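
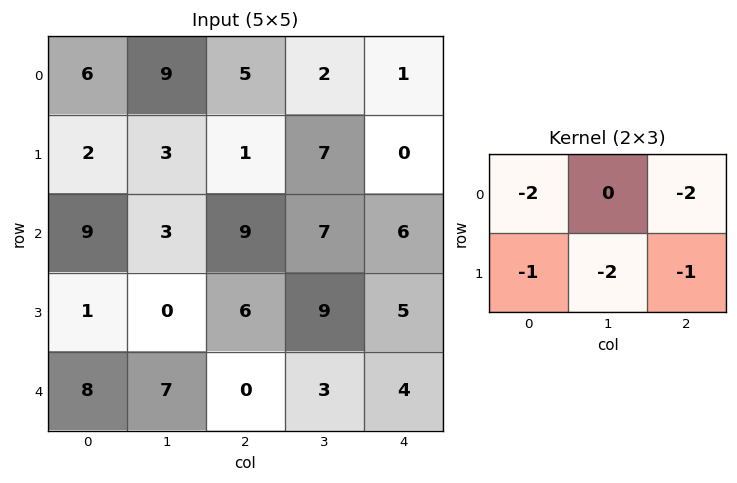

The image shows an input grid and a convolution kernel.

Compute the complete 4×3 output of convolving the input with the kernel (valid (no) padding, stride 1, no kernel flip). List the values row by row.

-31 -34 -27
-30 -48 -31
-43 -41 -59
-36 -28 -32

Output[0,0]: The receptive field on the input at this output position is [6 9 5 / 2 3 1]. Elementwise product with the kernel and sum: 6·-2 + 5·-2 + 2·-1 + 3·-2 + 1·-1.
Output[0,1]: The receptive field on the input at this output position is [9 5 2 / 3 1 7]. Elementwise product with the kernel and sum: 9·-2 + 2·-2 + 3·-1 + 1·-2 + 7·-1.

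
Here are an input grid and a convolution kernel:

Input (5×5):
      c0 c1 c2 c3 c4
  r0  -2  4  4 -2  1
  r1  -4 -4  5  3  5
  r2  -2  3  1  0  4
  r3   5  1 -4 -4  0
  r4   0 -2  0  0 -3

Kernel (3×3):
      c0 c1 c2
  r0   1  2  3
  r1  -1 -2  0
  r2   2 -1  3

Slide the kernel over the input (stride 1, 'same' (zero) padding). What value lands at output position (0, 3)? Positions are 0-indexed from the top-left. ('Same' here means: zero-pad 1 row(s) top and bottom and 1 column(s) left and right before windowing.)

22

The receptive field on the zero-padded input at this output position is [0 0 0 / 4 -2 1 / 5 3 5]. Elementwise product with the kernel and sum: 0·1 + 0·2 + 0·3 + 4·-1 + -2·-2 + 5·2 + 3·-1 + 5·3.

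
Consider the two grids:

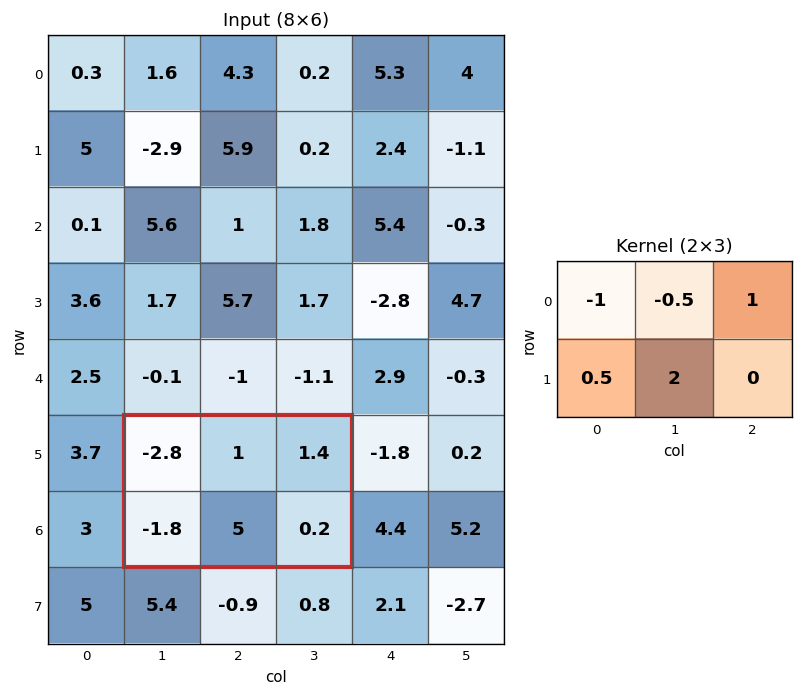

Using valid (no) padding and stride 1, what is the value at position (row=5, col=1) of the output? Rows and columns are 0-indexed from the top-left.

12.8

The receptive field on the input at this output position is [-2.8 1 1.4 / -1.8 5 0.2]. Elementwise product with the kernel and sum: -2.8·-1 + 1·-0.5 + 1.4·1 + -1.8·0.5 + 5·2.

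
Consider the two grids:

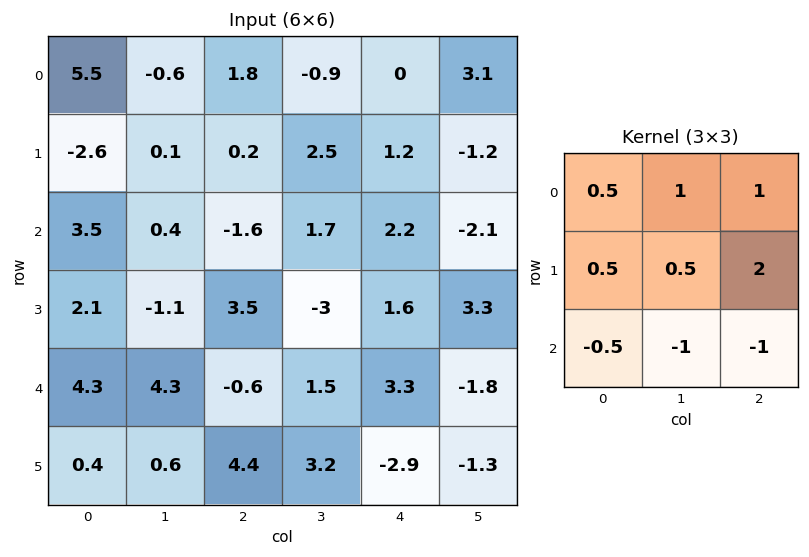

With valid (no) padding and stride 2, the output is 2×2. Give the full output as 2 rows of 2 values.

Output[0,0]: The receptive field on the input at this output position is [5.5 -0.6 1.8 / -2.6 0.1 0.2 / 3.5 0.4 -1.6]. Elementwise product with the kernel and sum: 5.5·0.5 + -0.6·1 + 1.8·1 + -2.6·0.5 + 0.1·0.5 + 0.2·2 + 3.5·-0.5 + 0.4·-1 + -1.6·-1.

2.55 0.65
2.2 2.05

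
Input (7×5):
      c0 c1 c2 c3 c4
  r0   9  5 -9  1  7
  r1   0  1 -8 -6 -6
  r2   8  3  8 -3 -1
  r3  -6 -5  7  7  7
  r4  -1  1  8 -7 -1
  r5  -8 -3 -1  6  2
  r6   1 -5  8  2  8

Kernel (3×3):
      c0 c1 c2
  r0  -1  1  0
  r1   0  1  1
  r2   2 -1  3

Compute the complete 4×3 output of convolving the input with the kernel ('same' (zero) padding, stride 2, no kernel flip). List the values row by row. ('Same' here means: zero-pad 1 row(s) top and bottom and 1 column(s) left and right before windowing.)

17 -16 1
2 0 6
-7 26 9
-12 12 4

Output[0,0]: The receptive field on the zero-padded input at this output position is [0 0 0 / 0 9 5 / 0 0 1]. Elementwise product with the kernel and sum: 0·-1 + 0·1 + 9·1 + 5·1 + 0·2 + 0·-1 + 1·3.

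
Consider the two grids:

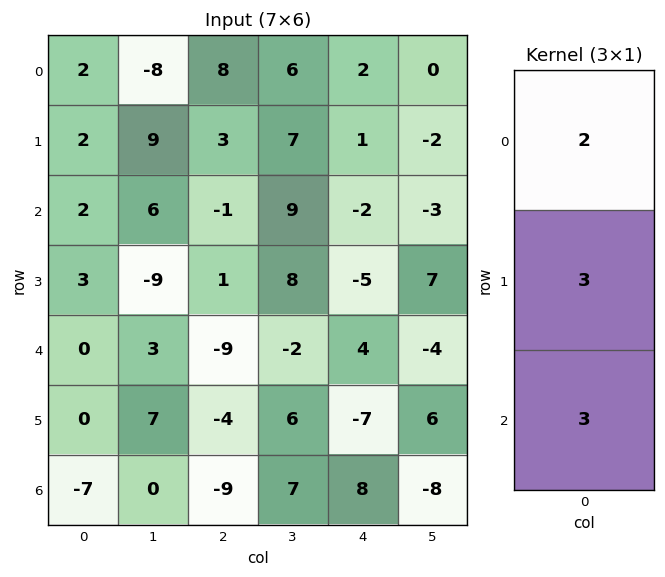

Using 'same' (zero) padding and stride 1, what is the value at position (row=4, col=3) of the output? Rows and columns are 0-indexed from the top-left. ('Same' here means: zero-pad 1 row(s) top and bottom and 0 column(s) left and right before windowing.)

28

The receptive field on the zero-padded input at this output position is [8 / -2 / 6]. Elementwise product with the kernel and sum: 8·2 + -2·3 + 6·3.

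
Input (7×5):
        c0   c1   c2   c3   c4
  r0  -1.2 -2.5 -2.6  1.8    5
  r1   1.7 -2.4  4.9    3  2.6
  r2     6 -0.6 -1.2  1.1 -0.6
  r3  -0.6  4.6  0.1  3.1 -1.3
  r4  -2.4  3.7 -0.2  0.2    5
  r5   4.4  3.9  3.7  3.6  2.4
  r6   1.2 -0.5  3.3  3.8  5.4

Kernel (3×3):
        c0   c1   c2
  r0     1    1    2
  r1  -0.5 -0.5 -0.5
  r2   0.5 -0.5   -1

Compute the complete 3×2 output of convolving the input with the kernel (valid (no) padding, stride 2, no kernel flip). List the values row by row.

-6.5 3.4
-1.9 -7.45
-7.55 -0.5

Output[0,0]: The receptive field on the input at this output position is [-1.2 -2.5 -2.6 / 1.7 -2.4 4.9 / 6 -0.6 -1.2]. Elementwise product with the kernel and sum: -1.2·1 + -2.5·1 + -2.6·2 + 1.7·-0.5 + -2.4·-0.5 + 4.9·-0.5 + 6·0.5 + -0.6·-0.5 + -1.2·-1.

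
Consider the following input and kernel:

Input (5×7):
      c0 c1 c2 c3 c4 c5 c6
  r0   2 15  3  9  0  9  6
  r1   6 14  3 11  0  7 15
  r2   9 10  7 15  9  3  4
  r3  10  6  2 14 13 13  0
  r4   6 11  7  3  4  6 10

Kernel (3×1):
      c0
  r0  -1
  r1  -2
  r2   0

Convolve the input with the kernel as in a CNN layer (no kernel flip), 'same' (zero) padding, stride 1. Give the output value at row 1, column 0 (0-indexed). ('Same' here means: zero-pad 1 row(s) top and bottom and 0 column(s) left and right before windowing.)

-14

The receptive field on the zero-padded input at this output position is [2 / 6 / 9]. Elementwise product with the kernel and sum: 2·-1 + 6·-2.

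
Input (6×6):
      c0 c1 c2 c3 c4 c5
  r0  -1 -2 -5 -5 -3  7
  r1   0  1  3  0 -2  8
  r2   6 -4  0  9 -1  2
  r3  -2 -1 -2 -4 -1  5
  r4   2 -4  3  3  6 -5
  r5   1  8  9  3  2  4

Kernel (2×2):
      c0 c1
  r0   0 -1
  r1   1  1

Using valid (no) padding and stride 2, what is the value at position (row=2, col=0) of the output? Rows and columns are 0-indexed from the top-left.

The receptive field on the input at this output position is [2 -4 / 1 8]. Elementwise product with the kernel and sum: -4·-1 + 1·1 + 8·1.

13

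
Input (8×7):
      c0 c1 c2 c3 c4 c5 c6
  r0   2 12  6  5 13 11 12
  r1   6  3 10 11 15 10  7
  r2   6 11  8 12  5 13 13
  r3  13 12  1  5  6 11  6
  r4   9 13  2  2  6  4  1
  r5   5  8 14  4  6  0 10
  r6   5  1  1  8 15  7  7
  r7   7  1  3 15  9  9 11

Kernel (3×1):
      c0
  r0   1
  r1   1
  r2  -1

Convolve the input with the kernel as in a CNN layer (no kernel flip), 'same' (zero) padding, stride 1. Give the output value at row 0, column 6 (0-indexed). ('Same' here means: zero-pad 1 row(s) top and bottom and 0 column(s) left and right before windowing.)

The receptive field on the zero-padded input at this output position is [0 / 12 / 7]. Elementwise product with the kernel and sum: 0·1 + 12·1 + 7·-1.

5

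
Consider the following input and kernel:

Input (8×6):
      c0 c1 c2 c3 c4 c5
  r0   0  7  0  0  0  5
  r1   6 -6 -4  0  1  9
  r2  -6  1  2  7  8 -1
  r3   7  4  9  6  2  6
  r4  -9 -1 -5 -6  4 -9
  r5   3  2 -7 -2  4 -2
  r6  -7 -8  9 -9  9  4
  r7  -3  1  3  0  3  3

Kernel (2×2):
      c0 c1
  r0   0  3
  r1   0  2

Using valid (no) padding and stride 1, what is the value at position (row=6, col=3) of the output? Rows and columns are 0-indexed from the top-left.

33

The receptive field on the input at this output position is [-9 9 / 0 3]. Elementwise product with the kernel and sum: 9·3 + 3·2.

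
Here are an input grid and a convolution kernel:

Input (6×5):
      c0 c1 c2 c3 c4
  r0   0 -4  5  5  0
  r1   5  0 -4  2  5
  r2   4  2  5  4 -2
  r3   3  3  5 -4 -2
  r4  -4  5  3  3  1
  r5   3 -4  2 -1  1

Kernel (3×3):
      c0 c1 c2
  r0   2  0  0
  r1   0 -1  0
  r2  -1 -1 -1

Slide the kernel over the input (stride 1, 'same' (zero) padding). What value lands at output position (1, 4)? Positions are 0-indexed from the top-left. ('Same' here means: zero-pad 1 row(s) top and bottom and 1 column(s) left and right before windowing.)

3

The receptive field on the zero-padded input at this output position is [5 0 0 / 2 5 0 / 4 -2 0]. Elementwise product with the kernel and sum: 5·2 + 5·-1 + 4·-1 + -2·-1 + 0·-1.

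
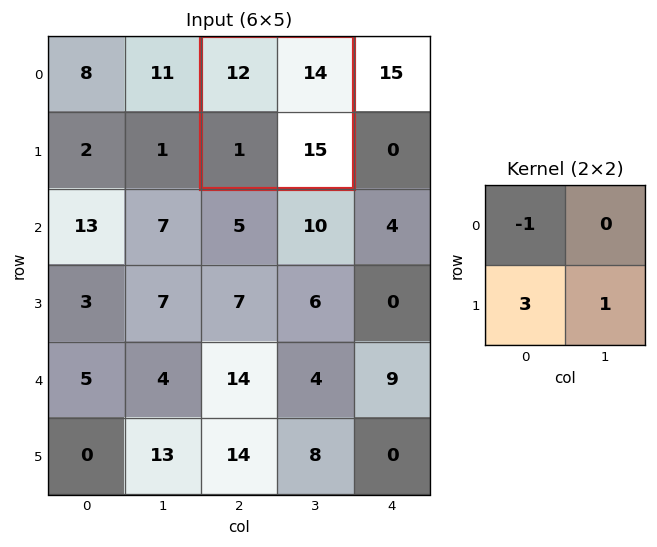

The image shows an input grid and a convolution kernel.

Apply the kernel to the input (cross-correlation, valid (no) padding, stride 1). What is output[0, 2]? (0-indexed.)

The receptive field on the input at this output position is [12 14 / 1 15]. Elementwise product with the kernel and sum: 12·-1 + 1·3 + 15·1.

6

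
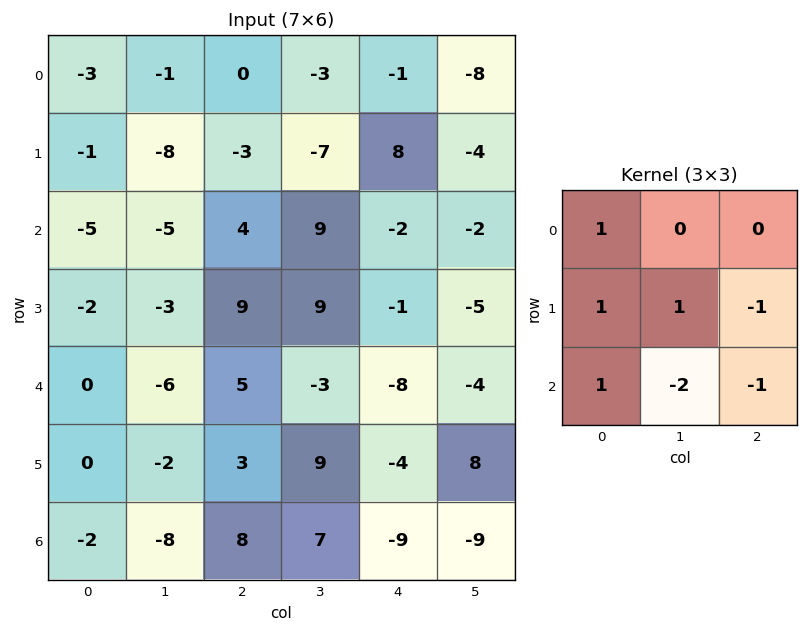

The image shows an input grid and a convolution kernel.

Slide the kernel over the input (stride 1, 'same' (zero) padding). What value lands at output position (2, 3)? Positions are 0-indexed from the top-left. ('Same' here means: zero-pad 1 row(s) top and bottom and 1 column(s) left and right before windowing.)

The receptive field on the zero-padded input at this output position is [-3 -7 8 / 4 9 -2 / 9 9 -1]. Elementwise product with the kernel and sum: -3·1 + 4·1 + 9·1 + -2·-1 + 9·1 + 9·-2 + -1·-1.

4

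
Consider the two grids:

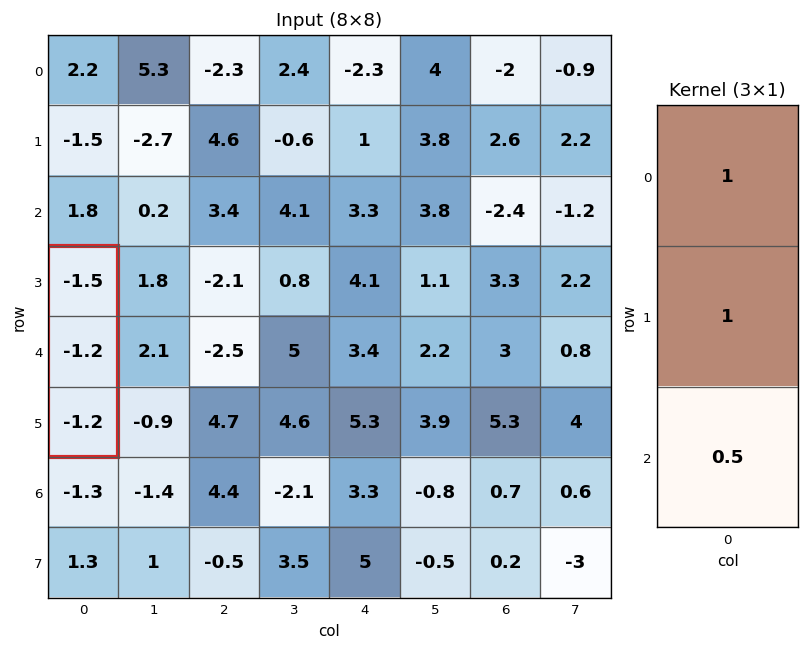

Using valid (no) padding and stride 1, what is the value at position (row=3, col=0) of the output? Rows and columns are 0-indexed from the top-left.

-3.3

The receptive field on the input at this output position is [-1.5 / -1.2 / -1.2]. Elementwise product with the kernel and sum: -1.5·1 + -1.2·1 + -1.2·0.5.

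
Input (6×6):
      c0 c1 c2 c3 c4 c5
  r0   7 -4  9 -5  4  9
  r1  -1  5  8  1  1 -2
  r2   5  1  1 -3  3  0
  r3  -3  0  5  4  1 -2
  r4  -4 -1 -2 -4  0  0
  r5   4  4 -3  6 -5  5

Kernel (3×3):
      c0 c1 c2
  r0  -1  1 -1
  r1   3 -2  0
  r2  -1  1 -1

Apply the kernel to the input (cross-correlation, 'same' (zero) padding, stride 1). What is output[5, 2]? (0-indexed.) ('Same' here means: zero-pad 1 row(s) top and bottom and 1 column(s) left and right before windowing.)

21

The receptive field on the zero-padded input at this output position is [-1 -2 -4 / 4 -3 6 / 0 0 0]. Elementwise product with the kernel and sum: -1·-1 + -2·1 + -4·-1 + 4·3 + -3·-2 + 0·-1 + 0·1 + 0·-1.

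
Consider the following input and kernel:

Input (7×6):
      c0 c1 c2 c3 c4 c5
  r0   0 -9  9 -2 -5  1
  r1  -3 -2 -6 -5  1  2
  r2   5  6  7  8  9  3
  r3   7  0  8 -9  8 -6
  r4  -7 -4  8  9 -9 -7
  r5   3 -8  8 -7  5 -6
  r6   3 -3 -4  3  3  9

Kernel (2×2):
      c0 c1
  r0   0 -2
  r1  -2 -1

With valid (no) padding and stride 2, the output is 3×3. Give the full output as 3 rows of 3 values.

26 21 -6
-26 -23 -16
10 -27 10

Output[0,0]: The receptive field on the input at this output position is [0 -9 / -3 -2]. Elementwise product with the kernel and sum: -9·-2 + -3·-2 + -2·-1.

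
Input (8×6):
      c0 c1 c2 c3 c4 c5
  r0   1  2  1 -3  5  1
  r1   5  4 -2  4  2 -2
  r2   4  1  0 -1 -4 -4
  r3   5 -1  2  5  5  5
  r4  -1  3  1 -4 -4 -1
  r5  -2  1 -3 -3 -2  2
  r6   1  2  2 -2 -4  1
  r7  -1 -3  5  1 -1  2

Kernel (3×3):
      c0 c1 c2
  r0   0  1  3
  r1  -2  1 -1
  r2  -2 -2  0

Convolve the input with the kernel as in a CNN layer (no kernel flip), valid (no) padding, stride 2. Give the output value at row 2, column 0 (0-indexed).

8

The receptive field on the input at this output position is [-1 3 1 / -2 1 -3 / 1 2 2]. Elementwise product with the kernel and sum: 3·1 + 1·3 + -2·-2 + 1·1 + -3·-1 + 1·-2 + 2·-2.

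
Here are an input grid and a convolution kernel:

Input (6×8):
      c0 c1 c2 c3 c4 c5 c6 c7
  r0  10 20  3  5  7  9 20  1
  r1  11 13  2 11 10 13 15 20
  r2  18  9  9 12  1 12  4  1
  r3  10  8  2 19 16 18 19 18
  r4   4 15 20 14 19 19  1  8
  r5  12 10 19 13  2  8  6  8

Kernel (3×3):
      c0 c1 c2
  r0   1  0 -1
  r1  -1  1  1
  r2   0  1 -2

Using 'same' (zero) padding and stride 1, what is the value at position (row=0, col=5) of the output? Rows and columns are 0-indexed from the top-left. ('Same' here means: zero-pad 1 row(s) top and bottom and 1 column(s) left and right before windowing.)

5

The receptive field on the zero-padded input at this output position is [0 0 0 / 7 9 20 / 10 13 15]. Elementwise product with the kernel and sum: 0·1 + 0·-1 + 7·-1 + 9·1 + 20·1 + 13·1 + 15·-2.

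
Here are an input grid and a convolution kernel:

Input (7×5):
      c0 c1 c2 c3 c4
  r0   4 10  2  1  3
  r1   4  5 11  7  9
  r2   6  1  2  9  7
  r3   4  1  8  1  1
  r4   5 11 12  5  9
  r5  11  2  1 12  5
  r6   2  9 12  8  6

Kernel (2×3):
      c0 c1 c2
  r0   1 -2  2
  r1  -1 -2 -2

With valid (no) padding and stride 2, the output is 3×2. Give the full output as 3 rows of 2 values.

-48 -37
-14 -14
-10 -15

Output[0,0]: The receptive field on the input at this output position is [4 10 2 / 4 5 11]. Elementwise product with the kernel and sum: 4·1 + 10·-2 + 2·2 + 4·-1 + 5·-2 + 11·-2.
Output[0,1]: The receptive field on the input at this output position is [2 1 3 / 11 7 9]. Elementwise product with the kernel and sum: 2·1 + 1·-2 + 3·2 + 11·-1 + 7·-2 + 9·-2.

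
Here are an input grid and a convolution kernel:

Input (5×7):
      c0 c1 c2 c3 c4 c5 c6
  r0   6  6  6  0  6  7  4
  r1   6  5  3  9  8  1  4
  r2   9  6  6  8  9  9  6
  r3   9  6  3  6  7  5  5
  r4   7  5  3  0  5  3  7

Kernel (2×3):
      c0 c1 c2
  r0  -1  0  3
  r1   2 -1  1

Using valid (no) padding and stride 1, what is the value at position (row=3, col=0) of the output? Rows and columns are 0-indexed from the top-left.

The receptive field on the input at this output position is [9 6 3 / 7 5 3]. Elementwise product with the kernel and sum: 9·-1 + 3·3 + 7·2 + 5·-1 + 3·1.

12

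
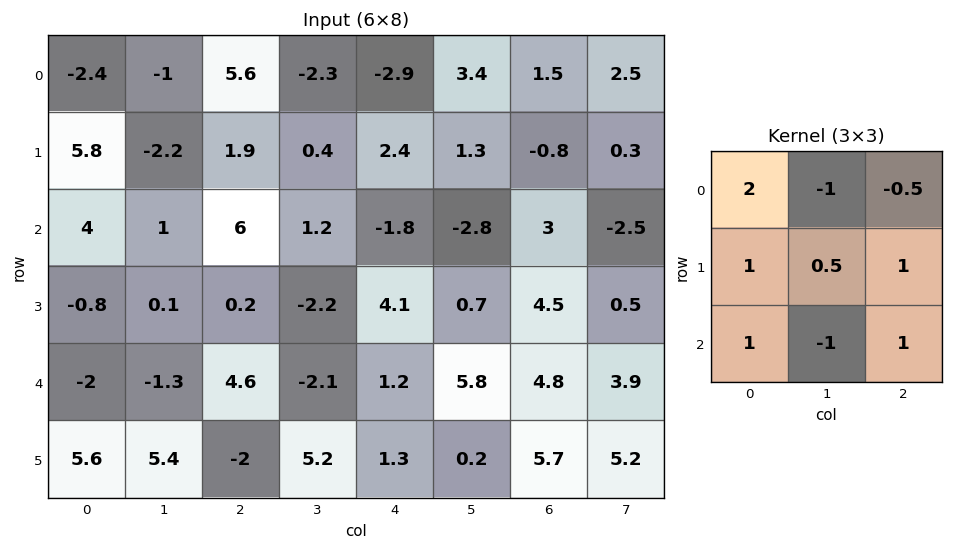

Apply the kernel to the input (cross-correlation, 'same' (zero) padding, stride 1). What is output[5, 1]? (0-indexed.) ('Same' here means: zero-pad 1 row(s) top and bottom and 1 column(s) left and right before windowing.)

1.3

The receptive field on the zero-padded input at this output position is [-2 -1.3 4.6 / 5.6 5.4 -2 / 0 0 0]. Elementwise product with the kernel and sum: -2·2 + -1.3·-1 + 4.6·-0.5 + 5.6·1 + 5.4·0.5 + -2·1 + 0·1 + 0·-1 + 0·1.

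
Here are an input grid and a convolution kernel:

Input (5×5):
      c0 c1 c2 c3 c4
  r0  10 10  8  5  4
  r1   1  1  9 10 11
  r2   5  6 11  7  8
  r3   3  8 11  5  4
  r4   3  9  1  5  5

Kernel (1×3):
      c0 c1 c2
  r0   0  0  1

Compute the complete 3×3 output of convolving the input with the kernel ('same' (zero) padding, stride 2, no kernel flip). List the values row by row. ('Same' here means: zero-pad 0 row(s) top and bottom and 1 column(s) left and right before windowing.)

Output[0,0]: The receptive field on the zero-padded input at this output position is [0 10 10]. Elementwise product with the kernel and sum: 10·1.

10 5 0
6 7 0
9 5 0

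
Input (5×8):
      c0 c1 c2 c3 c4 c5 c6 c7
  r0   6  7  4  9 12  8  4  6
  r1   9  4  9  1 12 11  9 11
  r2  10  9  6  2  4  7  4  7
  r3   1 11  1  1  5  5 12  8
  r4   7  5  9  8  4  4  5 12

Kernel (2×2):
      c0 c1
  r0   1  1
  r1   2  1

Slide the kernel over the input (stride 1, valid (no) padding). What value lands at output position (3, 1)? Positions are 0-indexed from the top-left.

31

The receptive field on the input at this output position is [11 1 / 5 9]. Elementwise product with the kernel and sum: 11·1 + 1·1 + 5·2 + 9·1.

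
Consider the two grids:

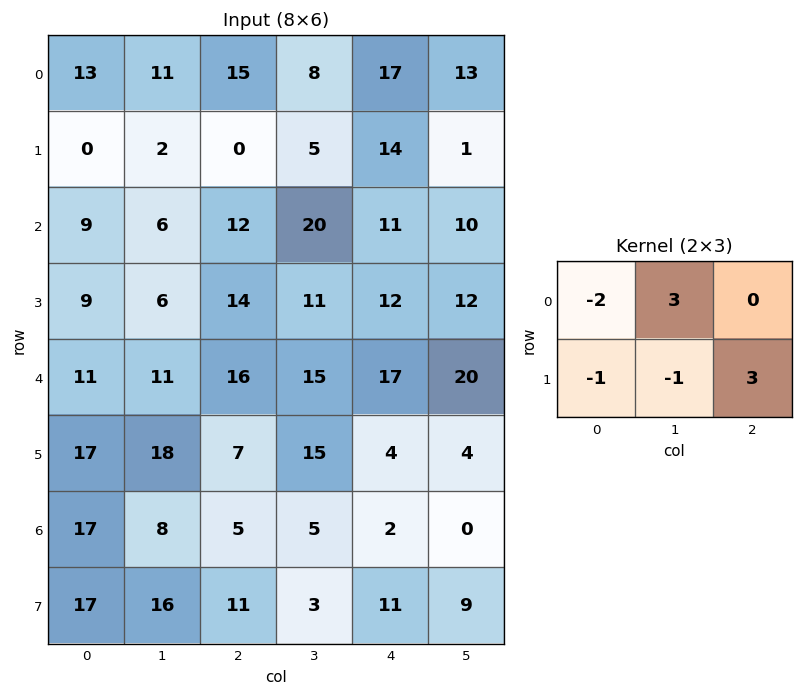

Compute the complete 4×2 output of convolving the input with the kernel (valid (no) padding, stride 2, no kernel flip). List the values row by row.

Output[0,0]: The receptive field on the input at this output position is [13 11 15 / 0 2 0]. Elementwise product with the kernel and sum: 13·-2 + 11·3 + 0·-1 + 2·-1 + 0·3.
Output[0,1]: The receptive field on the input at this output position is [15 8 17 / 0 5 14]. Elementwise product with the kernel and sum: 15·-2 + 8·3 + 0·-1 + 5·-1 + 14·3.

5 31
27 47
-3 3
-10 24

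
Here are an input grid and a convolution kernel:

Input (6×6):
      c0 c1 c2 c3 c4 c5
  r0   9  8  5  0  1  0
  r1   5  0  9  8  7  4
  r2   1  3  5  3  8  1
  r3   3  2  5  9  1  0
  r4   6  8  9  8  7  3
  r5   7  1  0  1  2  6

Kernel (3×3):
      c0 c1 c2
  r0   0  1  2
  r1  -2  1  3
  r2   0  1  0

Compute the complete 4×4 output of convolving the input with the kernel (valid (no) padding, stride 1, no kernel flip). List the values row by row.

38 43 16 12
36 38 48 21
32 48 29 0
36 40 23 3

Output[0,0]: The receptive field on the input at this output position is [9 8 5 / 5 0 9 / 1 3 5]. Elementwise product with the kernel and sum: 8·1 + 5·2 + 5·-2 + 0·1 + 9·3 + 3·1.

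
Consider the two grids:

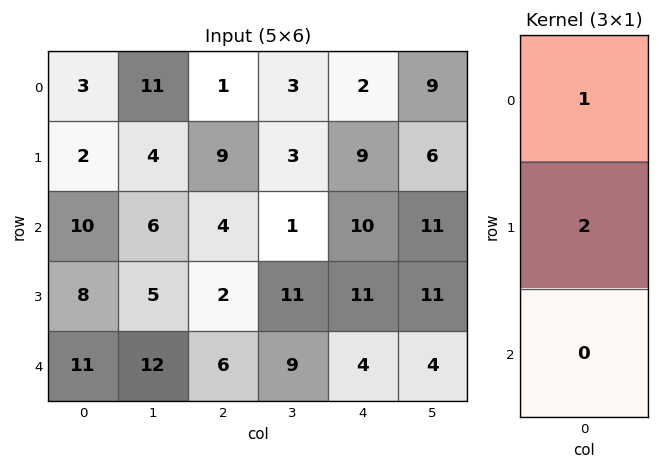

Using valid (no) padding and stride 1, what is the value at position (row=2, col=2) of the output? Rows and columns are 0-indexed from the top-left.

The receptive field on the input at this output position is [4 / 2 / 6]. Elementwise product with the kernel and sum: 4·1 + 2·2.

8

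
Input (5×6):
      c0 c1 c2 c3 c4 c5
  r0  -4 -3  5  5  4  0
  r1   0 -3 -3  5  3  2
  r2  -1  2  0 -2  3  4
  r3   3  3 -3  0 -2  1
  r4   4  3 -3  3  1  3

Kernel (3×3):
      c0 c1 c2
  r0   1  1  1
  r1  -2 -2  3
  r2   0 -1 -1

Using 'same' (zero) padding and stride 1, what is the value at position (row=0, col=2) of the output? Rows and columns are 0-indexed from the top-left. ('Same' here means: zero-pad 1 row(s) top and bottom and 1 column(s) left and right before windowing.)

9

The receptive field on the zero-padded input at this output position is [0 0 0 / -3 5 5 / -3 -3 5]. Elementwise product with the kernel and sum: 0·1 + 0·1 + 0·1 + -3·-2 + 5·-2 + 5·3 + -3·-1 + 5·-1.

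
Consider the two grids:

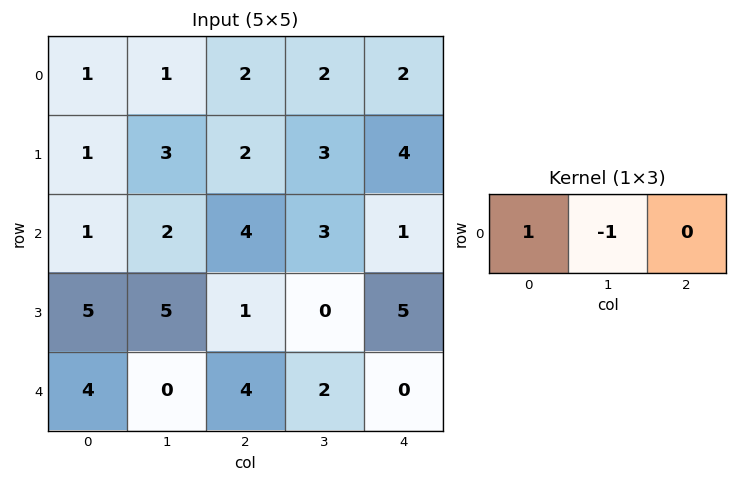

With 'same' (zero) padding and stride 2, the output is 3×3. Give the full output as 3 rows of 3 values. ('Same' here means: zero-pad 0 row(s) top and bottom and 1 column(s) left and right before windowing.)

Output[0,0]: The receptive field on the zero-padded input at this output position is [0 1 1]. Elementwise product with the kernel and sum: 0·1 + 1·-1.

-1 -1 0
-1 -2 2
-4 -4 2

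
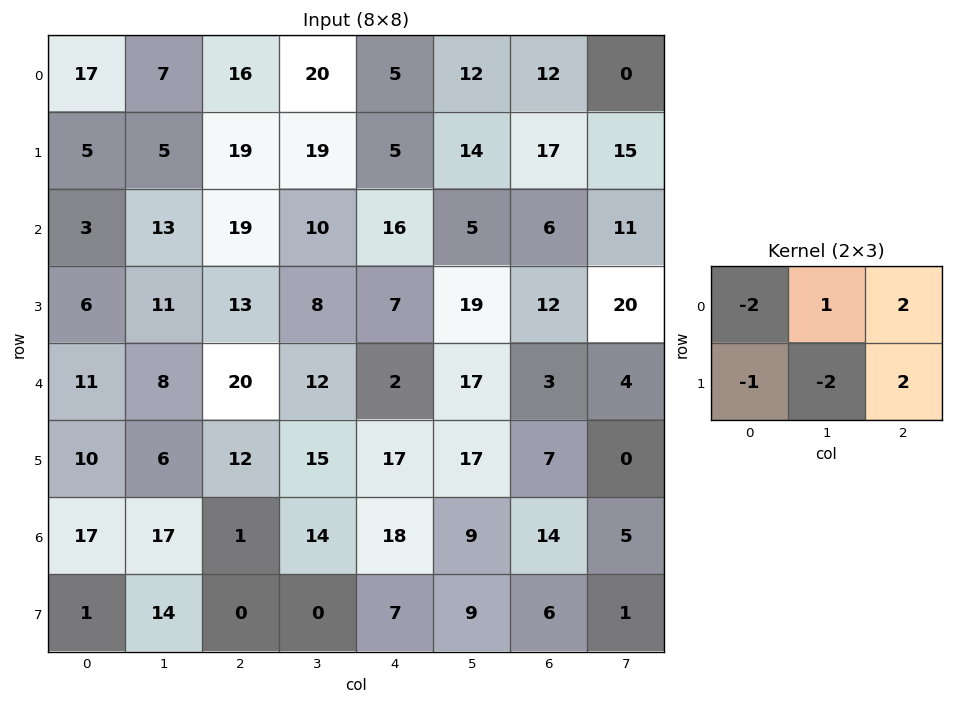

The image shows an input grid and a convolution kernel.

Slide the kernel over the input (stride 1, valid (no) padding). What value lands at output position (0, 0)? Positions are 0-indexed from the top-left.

28

The receptive field on the input at this output position is [17 7 16 / 5 5 19]. Elementwise product with the kernel and sum: 17·-2 + 7·1 + 16·2 + 5·-1 + 5·-2 + 19·2.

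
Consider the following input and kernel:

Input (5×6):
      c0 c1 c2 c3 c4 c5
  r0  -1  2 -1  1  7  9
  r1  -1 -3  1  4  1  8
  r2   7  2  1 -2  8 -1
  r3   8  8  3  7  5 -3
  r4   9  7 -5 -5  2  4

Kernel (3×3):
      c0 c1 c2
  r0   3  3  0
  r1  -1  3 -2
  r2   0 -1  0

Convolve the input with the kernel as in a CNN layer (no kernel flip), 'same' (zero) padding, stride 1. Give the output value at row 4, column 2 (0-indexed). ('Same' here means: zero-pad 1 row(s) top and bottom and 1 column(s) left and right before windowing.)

The receptive field on the zero-padded input at this output position is [8 3 7 / 7 -5 -5 / 0 0 0]. Elementwise product with the kernel and sum: 8·3 + 3·3 + 7·-1 + -5·3 + -5·-2 + 0·-1.

21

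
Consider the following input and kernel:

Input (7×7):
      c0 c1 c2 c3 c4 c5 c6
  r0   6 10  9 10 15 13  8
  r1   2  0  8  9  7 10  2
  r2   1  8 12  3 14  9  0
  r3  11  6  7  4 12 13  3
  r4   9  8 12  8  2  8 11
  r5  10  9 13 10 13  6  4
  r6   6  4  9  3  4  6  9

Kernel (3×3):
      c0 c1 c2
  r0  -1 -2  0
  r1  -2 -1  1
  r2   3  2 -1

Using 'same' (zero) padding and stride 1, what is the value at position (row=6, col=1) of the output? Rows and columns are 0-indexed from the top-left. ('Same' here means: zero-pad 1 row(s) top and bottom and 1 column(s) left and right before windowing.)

-35

The receptive field on the zero-padded input at this output position is [10 9 13 / 6 4 9 / 0 0 0]. Elementwise product with the kernel and sum: 10·-1 + 9·-2 + 6·-2 + 4·-1 + 9·1 + 0·3 + 0·2 + 0·-1.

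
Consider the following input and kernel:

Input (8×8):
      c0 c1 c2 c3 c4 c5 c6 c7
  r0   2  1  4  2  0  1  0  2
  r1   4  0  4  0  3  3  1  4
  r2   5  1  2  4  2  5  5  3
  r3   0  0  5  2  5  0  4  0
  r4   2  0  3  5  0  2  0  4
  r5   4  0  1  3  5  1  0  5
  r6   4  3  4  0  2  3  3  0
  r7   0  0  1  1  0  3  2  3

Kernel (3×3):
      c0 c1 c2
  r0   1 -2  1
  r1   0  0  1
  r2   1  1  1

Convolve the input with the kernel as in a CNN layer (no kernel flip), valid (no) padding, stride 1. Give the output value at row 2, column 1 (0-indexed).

The receptive field on the input at this output position is [1 2 4 / 0 5 2 / 0 3 5]. Elementwise product with the kernel and sum: 1·1 + 2·-2 + 4·1 + 2·1 + 0·1 + 3·1 + 5·1.

11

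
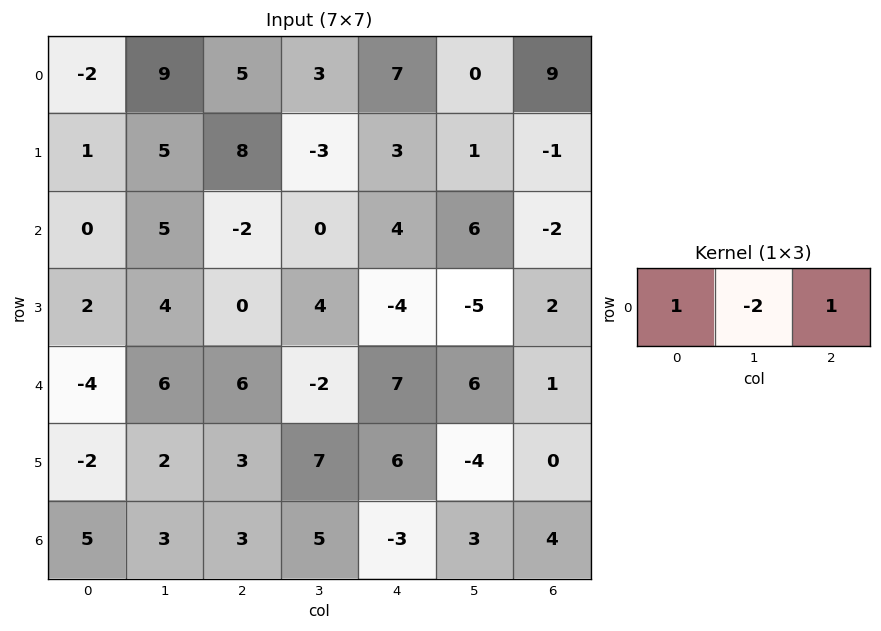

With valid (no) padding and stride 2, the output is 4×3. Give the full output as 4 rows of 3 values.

-15 6 16
-12 2 -10
-10 17 -4
2 -10 -5

Output[0,0]: The receptive field on the input at this output position is [-2 9 5]. Elementwise product with the kernel and sum: -2·1 + 9·-2 + 5·1.
Output[0,1]: The receptive field on the input at this output position is [5 3 7]. Elementwise product with the kernel and sum: 5·1 + 3·-2 + 7·1.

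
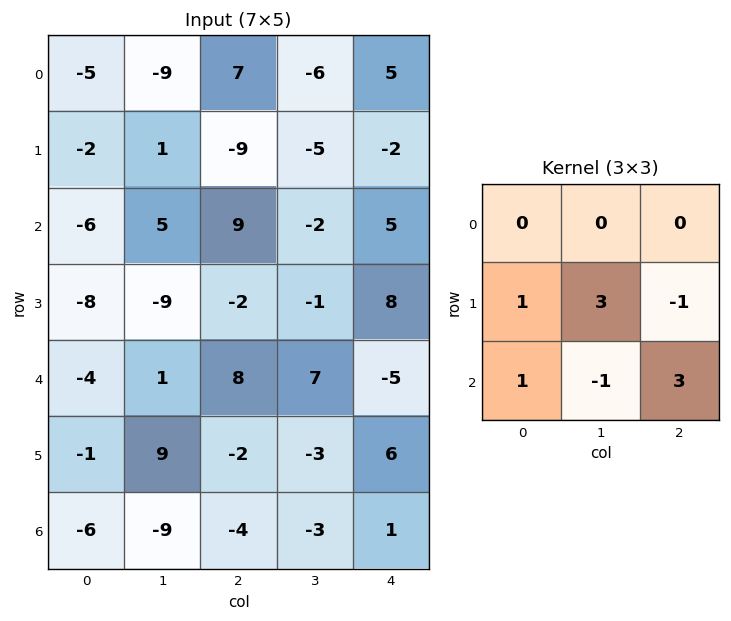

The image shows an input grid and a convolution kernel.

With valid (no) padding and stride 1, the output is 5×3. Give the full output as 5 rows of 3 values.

26 -31 4
-5 24 21
-14 0 -27
-25 20 53
19 -8 -15

Output[0,0]: The receptive field on the input at this output position is [-5 -9 7 / -2 1 -9 / -6 5 9]. Elementwise product with the kernel and sum: -2·1 + 1·3 + -9·-1 + -6·1 + 5·-1 + 9·3.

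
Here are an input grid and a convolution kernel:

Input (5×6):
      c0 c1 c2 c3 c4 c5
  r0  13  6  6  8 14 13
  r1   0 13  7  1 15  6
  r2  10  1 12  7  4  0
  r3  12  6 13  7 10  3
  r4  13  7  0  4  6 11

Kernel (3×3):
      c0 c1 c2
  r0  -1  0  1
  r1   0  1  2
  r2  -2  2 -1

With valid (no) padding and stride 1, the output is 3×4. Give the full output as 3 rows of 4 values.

Output[0,0]: The receptive field on the input at this output position is [13 6 6 / 0 13 7 / 10 1 12]. Elementwise product with the kernel and sum: 13·-1 + 6·1 + 13·1 + 7·2 + 10·-2 + 1·2 + 12·-1.
Output[0,1]: The receptive field on the input at this output position is [6 6 8 / 13 7 1 / 1 12 7]. Elementwise product with the kernel and sum: 6·-1 + 8·1 + 7·1 + 1·2 + 1·-2 + 12·2 + 7·-1.

-10 26 25 26
7 21 1 12
22 15 21 2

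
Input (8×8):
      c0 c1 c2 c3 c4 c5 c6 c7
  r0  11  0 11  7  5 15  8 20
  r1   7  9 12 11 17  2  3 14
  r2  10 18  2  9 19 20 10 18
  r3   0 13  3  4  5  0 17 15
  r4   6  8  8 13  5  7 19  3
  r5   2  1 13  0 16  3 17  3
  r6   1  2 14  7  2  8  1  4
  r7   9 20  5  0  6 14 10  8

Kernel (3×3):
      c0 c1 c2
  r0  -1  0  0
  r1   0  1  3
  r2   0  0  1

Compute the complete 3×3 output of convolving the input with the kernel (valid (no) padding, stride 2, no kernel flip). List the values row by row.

36 70 16
20 22 51
48 42 50

Output[0,0]: The receptive field on the input at this output position is [11 0 11 / 7 9 12 / 10 18 2]. Elementwise product with the kernel and sum: 11·-1 + 9·1 + 12·3 + 2·1.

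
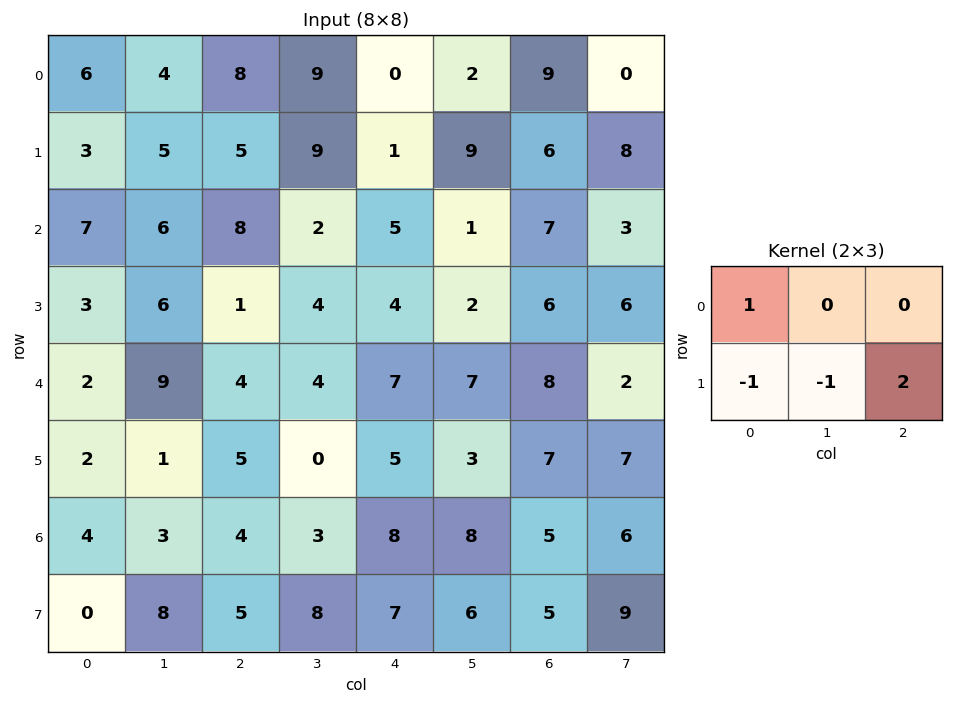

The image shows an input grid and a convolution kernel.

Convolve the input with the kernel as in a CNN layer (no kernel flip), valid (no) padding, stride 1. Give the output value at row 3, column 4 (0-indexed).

The receptive field on the input at this output position is [4 2 6 / 7 7 8]. Elementwise product with the kernel and sum: 4·1 + 7·-1 + 7·-1 + 8·2.

6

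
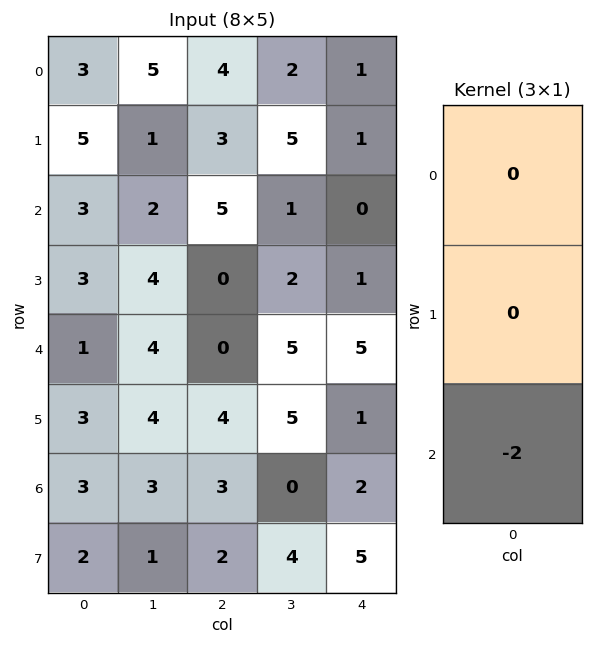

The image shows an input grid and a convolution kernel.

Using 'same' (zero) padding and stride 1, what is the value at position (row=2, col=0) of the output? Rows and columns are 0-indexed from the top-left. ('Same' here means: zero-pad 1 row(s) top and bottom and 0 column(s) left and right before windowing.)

-6

The receptive field on the zero-padded input at this output position is [5 / 3 / 3]. Elementwise product with the kernel and sum: 3·-2.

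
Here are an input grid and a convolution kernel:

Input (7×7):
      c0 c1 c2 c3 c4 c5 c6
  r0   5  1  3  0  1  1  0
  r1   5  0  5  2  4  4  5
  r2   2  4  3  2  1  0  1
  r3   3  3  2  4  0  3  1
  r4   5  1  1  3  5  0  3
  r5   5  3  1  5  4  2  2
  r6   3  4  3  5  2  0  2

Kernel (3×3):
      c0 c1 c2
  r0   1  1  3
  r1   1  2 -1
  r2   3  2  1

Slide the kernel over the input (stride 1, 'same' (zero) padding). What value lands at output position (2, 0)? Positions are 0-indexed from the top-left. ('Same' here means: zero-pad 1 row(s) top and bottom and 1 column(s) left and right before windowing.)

The receptive field on the zero-padded input at this output position is [0 5 0 / 0 2 4 / 0 3 3]. Elementwise product with the kernel and sum: 0·1 + 5·1 + 0·3 + 0·1 + 2·2 + 4·-1 + 0·3 + 3·2 + 3·1.

14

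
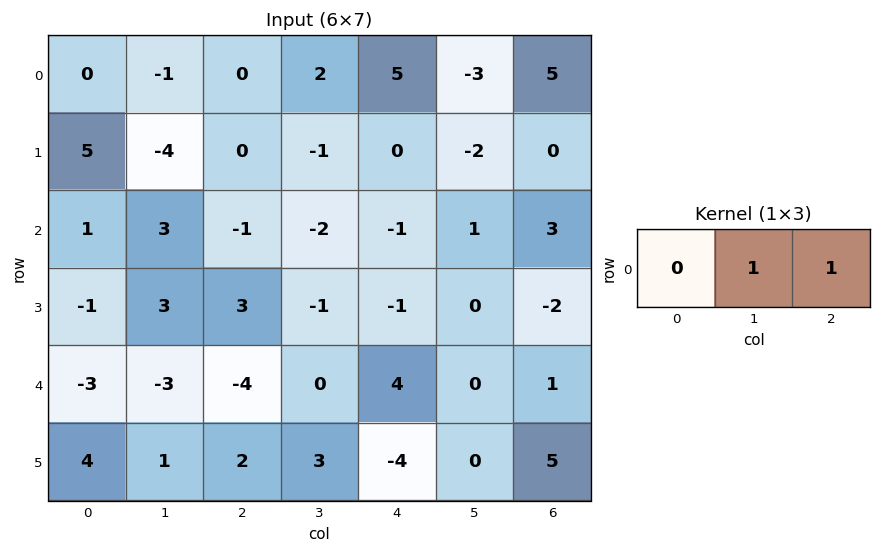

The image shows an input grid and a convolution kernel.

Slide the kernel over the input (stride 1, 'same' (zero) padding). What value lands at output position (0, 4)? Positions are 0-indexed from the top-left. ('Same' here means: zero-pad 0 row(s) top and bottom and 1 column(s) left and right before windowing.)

The receptive field on the zero-padded input at this output position is [2 5 -3]. Elementwise product with the kernel and sum: 5·1 + -3·1.

2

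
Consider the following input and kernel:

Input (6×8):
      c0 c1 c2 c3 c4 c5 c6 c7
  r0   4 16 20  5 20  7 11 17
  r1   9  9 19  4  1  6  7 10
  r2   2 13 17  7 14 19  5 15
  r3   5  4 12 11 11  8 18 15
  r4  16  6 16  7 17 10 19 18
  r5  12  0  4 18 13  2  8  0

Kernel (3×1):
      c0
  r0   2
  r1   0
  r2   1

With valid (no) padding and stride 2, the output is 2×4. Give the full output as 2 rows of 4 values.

10 57 54 27
20 50 45 29

Output[0,0]: The receptive field on the input at this output position is [4 / 9 / 2]. Elementwise product with the kernel and sum: 4·2 + 2·1.
Output[0,1]: The receptive field on the input at this output position is [20 / 19 / 17]. Elementwise product with the kernel and sum: 20·2 + 17·1.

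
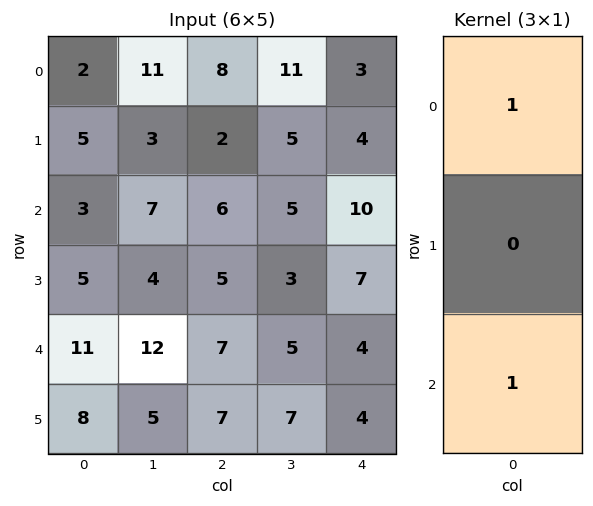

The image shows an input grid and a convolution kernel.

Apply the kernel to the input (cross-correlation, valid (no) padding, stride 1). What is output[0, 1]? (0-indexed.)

18

The receptive field on the input at this output position is [11 / 3 / 7]. Elementwise product with the kernel and sum: 11·1 + 7·1.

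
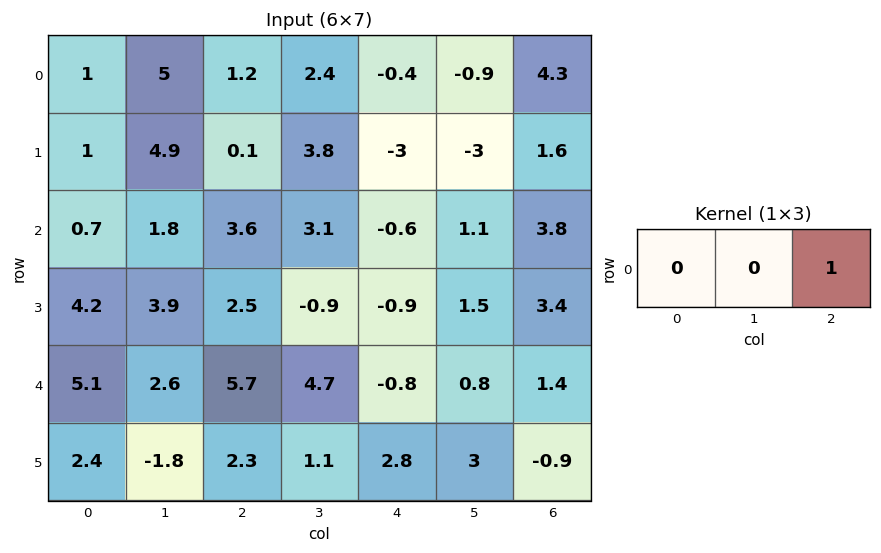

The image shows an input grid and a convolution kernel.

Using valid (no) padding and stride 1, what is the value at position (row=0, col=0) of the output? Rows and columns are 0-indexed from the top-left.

The receptive field on the input at this output position is [1 5 1.2]. Elementwise product with the kernel and sum: 1.2·1.

1.2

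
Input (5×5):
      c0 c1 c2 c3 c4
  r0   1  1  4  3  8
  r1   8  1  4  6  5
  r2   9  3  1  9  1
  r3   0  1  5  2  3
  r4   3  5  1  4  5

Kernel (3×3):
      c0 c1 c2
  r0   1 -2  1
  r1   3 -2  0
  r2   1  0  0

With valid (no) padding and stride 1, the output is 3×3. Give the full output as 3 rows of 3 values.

Output[0,0]: The receptive field on the input at this output position is [1 1 4 / 8 1 4 / 9 3 1]. Elementwise product with the kernel and sum: 1·1 + 1·-2 + 4·1 + 8·3 + 1·-2 + 9·1.

34 -6 7
31 7 -13
5 8 -4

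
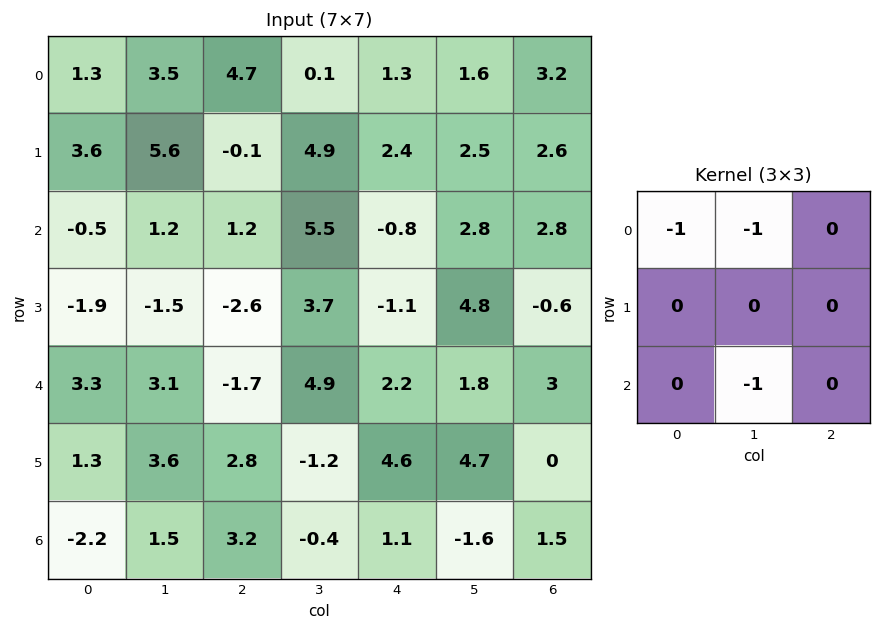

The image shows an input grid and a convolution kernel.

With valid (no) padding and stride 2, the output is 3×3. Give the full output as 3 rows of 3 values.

-6 -10.3 -5.7
-3.8 -11.6 -3.8
-7.9 -2.8 -2.4

Output[0,0]: The receptive field on the input at this output position is [1.3 3.5 4.7 / 3.6 5.6 -0.1 / -0.5 1.2 1.2]. Elementwise product with the kernel and sum: 1.3·-1 + 3.5·-1 + 1.2·-1.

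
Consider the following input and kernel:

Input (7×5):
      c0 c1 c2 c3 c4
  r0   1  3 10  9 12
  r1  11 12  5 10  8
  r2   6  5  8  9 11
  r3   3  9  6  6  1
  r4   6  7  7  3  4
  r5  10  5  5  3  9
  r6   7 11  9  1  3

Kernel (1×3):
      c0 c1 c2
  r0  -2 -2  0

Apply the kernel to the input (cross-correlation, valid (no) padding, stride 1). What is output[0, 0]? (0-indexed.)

The receptive field on the input at this output position is [1 3 10]. Elementwise product with the kernel and sum: 1·-2 + 3·-2.

-8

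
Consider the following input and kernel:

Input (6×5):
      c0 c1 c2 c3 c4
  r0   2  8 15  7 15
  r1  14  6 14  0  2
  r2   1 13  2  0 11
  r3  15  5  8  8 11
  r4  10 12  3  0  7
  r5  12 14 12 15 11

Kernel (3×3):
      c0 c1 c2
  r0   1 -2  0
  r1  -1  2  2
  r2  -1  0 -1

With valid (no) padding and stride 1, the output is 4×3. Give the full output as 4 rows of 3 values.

Output[0,0]: The receptive field on the input at this output position is [2 8 15 / 14 6 14 / 1 13 2]. Elementwise product with the kernel and sum: 2·1 + 8·-2 + 14·-1 + 6·2 + 14·2 + 1·-1 + 2·-1.

9 -13 -22
8 -44 15
-27 24 22
1 -46 -20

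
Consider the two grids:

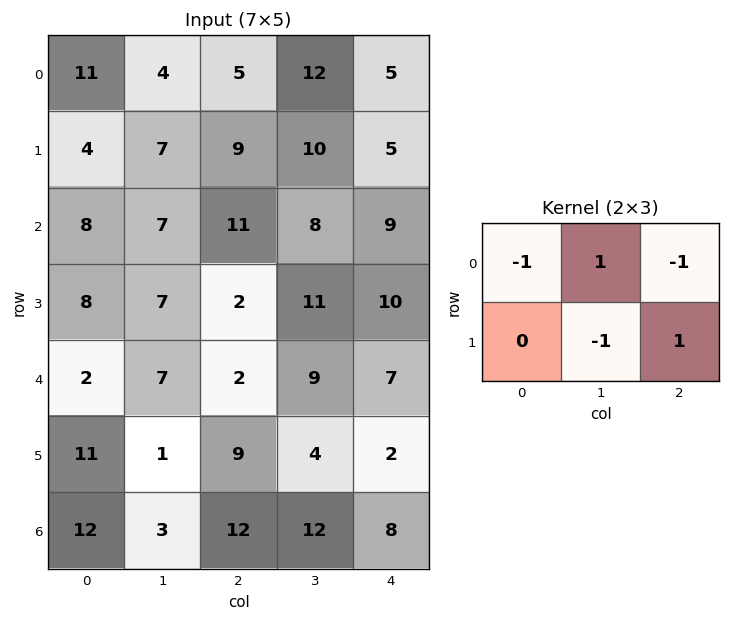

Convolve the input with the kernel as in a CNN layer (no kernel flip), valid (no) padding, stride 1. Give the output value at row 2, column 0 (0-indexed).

The receptive field on the input at this output position is [8 7 11 / 8 7 2]. Elementwise product with the kernel and sum: 8·-1 + 7·1 + 11·-1 + 7·-1 + 2·1.

-17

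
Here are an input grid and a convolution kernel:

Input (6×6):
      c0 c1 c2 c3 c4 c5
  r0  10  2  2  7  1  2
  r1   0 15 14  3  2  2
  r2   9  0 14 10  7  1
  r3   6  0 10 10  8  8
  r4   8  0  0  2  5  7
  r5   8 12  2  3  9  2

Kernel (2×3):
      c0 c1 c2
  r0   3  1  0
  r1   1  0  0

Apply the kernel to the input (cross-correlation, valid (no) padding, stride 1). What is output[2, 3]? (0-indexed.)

47

The receptive field on the input at this output position is [10 7 1 / 10 8 8]. Elementwise product with the kernel and sum: 10·3 + 7·1 + 10·1.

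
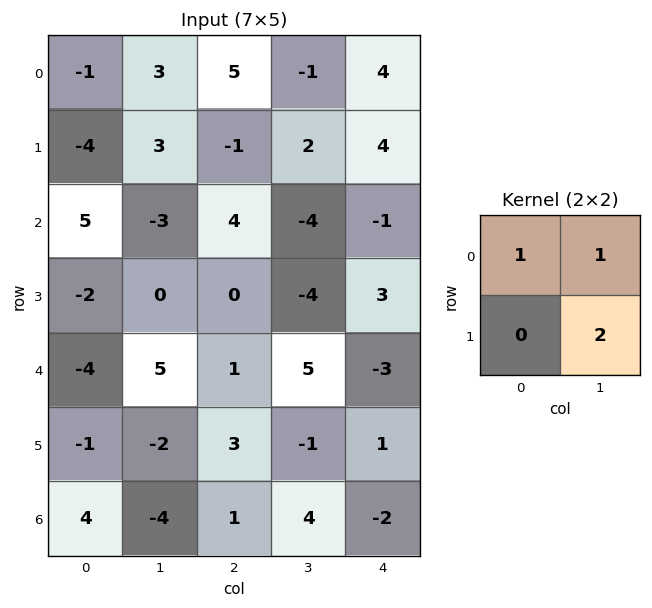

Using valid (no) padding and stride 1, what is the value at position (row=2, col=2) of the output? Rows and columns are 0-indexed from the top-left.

-8

The receptive field on the input at this output position is [4 -4 / 0 -4]. Elementwise product with the kernel and sum: 4·1 + -4·1 + -4·2.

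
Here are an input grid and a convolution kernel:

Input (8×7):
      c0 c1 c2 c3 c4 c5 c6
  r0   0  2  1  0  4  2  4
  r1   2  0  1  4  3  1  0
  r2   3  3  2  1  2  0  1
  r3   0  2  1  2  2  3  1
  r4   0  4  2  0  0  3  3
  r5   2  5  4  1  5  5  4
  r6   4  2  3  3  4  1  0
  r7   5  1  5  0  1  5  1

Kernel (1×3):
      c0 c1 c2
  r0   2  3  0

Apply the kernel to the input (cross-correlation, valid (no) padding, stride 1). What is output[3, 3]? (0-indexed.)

The receptive field on the input at this output position is [2 2 3]. Elementwise product with the kernel and sum: 2·2 + 2·3.

10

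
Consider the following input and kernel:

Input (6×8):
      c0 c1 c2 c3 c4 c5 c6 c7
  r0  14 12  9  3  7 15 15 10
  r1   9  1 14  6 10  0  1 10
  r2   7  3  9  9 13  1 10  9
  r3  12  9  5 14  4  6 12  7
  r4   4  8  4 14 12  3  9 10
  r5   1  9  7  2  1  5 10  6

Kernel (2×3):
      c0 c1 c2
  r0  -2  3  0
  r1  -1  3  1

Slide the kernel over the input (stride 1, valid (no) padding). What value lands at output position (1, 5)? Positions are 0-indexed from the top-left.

41

The receptive field on the input at this output position is [0 1 10 / 1 10 9]. Elementwise product with the kernel and sum: 0·-2 + 1·3 + 1·-1 + 10·3 + 9·1.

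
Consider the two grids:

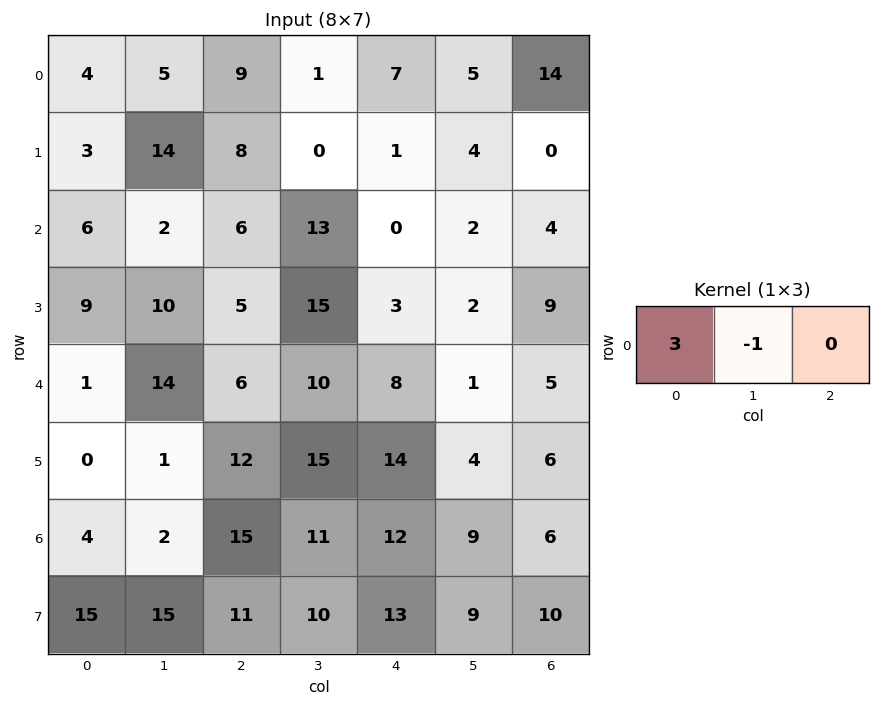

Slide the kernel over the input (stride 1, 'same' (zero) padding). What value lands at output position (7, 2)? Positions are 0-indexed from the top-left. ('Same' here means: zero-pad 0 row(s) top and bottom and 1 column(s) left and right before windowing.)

34

The receptive field on the zero-padded input at this output position is [15 11 10]. Elementwise product with the kernel and sum: 15·3 + 11·-1.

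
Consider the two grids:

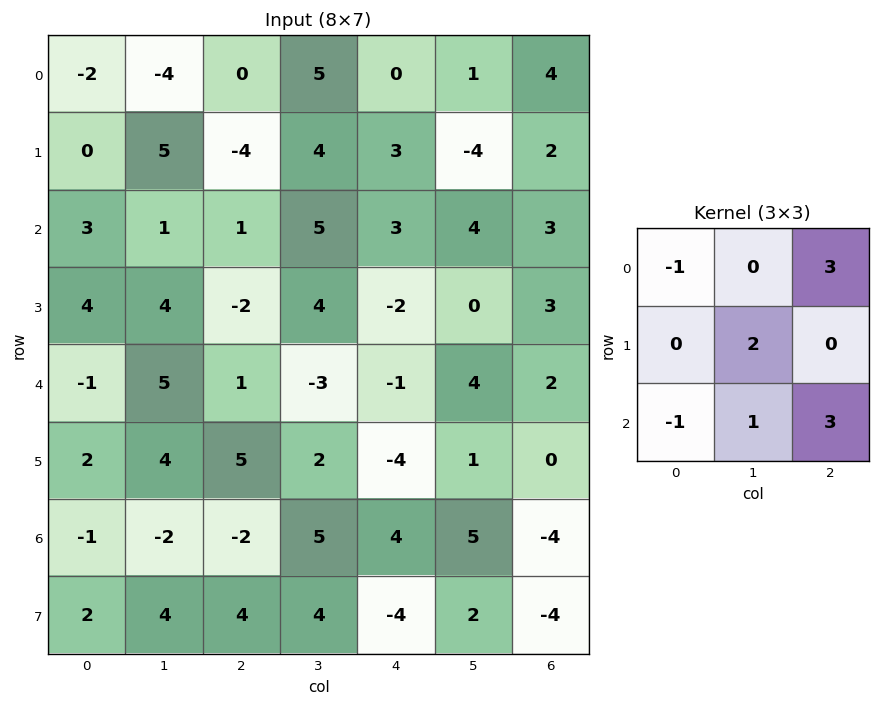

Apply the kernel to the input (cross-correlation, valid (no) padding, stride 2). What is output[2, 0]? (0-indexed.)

The receptive field on the input at this output position is [-1 5 1 / 2 4 5 / -1 -2 -2]. Elementwise product with the kernel and sum: -1·-1 + 1·3 + 4·2 + -1·-1 + -2·1 + -2·3.

5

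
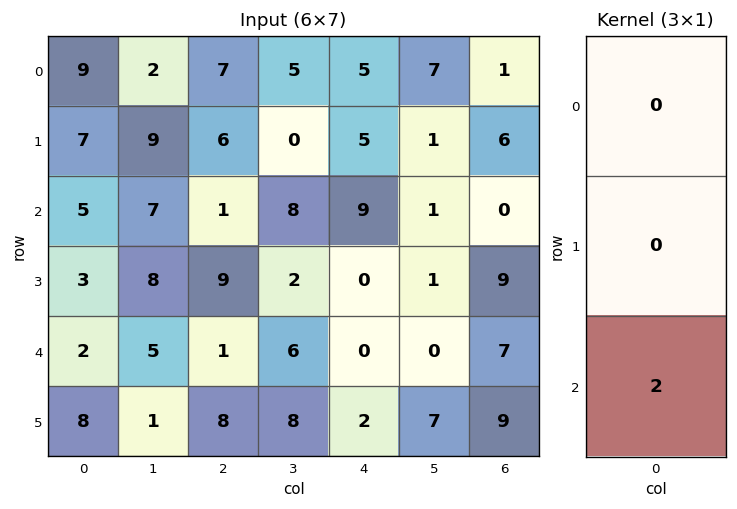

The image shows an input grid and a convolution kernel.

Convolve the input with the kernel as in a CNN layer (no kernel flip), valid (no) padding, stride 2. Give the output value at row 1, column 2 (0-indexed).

The receptive field on the input at this output position is [9 / 0 / 0]. Elementwise product with the kernel and sum: 0·2.

0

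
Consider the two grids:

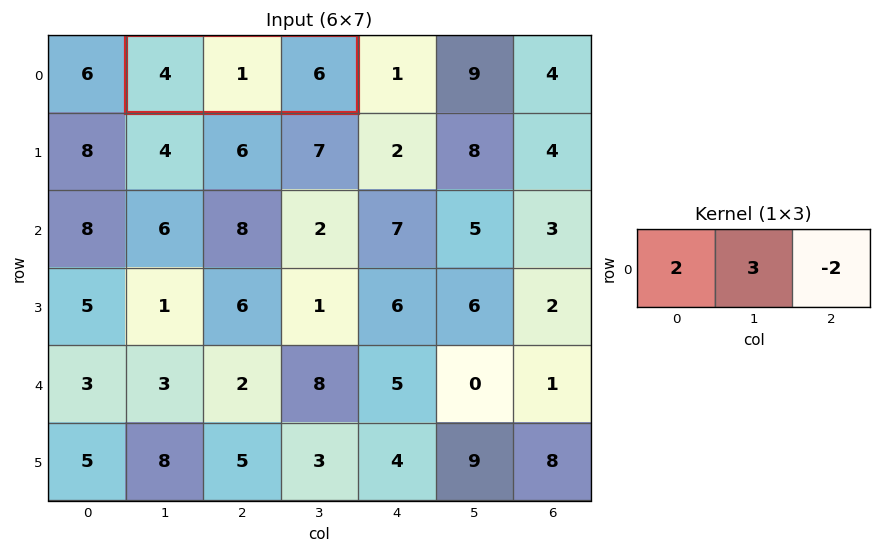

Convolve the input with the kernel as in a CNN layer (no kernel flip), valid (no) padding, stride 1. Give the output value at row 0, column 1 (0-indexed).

The receptive field on the input at this output position is [4 1 6]. Elementwise product with the kernel and sum: 4·2 + 1·3 + 6·-2.

-1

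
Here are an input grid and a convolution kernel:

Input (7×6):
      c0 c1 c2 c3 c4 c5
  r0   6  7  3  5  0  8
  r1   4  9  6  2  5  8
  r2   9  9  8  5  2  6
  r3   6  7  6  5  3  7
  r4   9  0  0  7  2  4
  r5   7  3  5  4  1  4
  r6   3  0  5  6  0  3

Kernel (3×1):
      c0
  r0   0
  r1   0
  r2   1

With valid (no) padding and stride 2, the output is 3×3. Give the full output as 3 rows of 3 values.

9 8 2
9 0 2
3 5 0

Output[0,0]: The receptive field on the input at this output position is [6 / 4 / 9]. Elementwise product with the kernel and sum: 9·1.
Output[0,1]: The receptive field on the input at this output position is [3 / 6 / 8]. Elementwise product with the kernel and sum: 8·1.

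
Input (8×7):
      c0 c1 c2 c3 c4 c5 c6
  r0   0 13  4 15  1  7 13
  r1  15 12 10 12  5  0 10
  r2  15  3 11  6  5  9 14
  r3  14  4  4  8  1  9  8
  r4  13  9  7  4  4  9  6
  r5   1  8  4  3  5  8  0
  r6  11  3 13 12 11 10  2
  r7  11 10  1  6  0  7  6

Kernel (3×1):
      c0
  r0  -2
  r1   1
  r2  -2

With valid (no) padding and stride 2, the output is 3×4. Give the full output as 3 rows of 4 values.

Output[0,0]: The receptive field on the input at this output position is [0 / 15 / 15]. Elementwise product with the kernel and sum: 0·-2 + 15·1 + 15·-2.

-15 -20 -7 -44
-42 -32 -17 -32
-47 -36 -25 -16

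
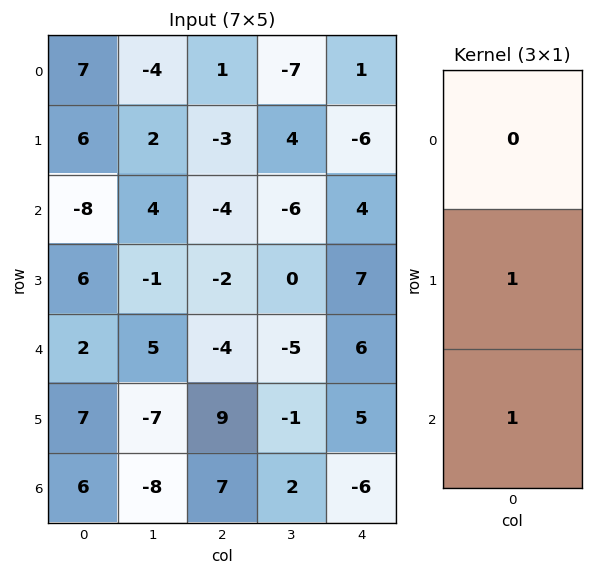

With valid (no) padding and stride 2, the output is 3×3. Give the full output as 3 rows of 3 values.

Output[0,0]: The receptive field on the input at this output position is [7 / 6 / -8]. Elementwise product with the kernel and sum: 6·1 + -8·1.

-2 -7 -2
8 -6 13
13 16 -1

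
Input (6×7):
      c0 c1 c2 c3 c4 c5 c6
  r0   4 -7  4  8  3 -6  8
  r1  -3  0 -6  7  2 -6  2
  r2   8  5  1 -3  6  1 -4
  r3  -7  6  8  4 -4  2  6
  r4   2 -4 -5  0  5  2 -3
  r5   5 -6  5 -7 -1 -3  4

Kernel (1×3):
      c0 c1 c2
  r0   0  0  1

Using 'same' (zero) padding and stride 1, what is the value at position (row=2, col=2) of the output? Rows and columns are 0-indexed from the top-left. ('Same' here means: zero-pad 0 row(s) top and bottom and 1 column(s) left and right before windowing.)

-3

The receptive field on the zero-padded input at this output position is [5 1 -3]. Elementwise product with the kernel and sum: -3·1.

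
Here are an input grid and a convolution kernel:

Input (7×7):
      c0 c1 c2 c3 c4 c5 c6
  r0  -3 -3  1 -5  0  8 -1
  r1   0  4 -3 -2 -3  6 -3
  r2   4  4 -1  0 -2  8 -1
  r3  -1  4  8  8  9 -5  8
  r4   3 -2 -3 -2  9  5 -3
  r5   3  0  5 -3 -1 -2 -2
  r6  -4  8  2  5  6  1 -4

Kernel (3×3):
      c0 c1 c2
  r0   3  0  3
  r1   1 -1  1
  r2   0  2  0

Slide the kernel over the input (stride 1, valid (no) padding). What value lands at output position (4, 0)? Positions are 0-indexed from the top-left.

24

The receptive field on the input at this output position is [3 -2 -3 / 3 0 5 / -4 8 2]. Elementwise product with the kernel and sum: 3·3 + -3·3 + 3·1 + 0·-1 + 5·1 + 8·2.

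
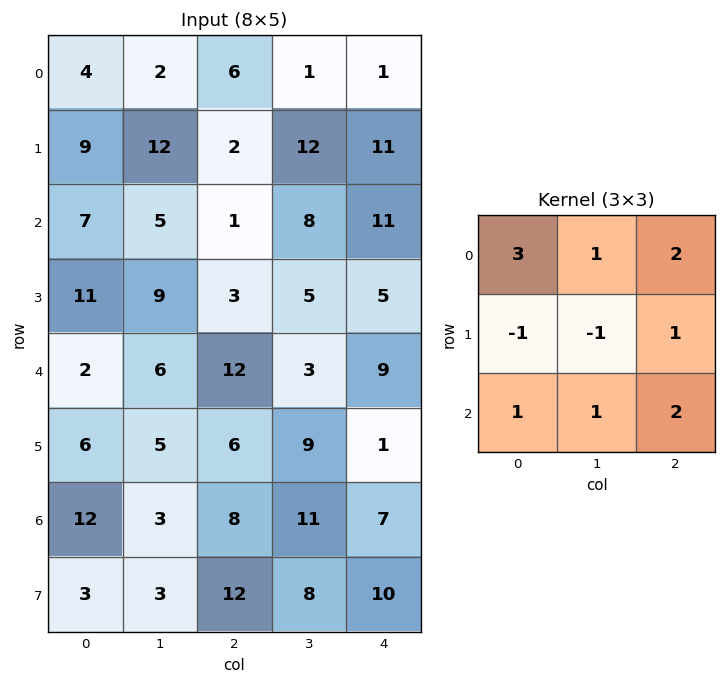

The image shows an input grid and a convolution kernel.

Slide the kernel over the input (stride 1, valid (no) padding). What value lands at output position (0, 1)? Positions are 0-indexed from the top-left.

34

The receptive field on the input at this output position is [2 6 1 / 12 2 12 / 5 1 8]. Elementwise product with the kernel and sum: 2·3 + 6·1 + 1·2 + 12·-1 + 2·-1 + 12·1 + 5·1 + 1·1 + 8·2.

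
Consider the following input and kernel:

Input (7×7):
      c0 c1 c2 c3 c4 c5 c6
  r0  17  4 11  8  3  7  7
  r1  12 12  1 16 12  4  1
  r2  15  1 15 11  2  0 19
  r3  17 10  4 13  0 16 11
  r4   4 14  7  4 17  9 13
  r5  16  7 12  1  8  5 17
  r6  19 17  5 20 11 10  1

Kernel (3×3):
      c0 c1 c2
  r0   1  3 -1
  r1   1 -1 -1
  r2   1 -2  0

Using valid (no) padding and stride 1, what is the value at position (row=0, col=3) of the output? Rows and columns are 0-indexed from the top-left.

17

The receptive field on the input at this output position is [8 3 7 / 16 12 4 / 11 2 0]. Elementwise product with the kernel and sum: 8·1 + 3·3 + 7·-1 + 16·1 + 12·-1 + 4·-1 + 11·1 + 2·-2.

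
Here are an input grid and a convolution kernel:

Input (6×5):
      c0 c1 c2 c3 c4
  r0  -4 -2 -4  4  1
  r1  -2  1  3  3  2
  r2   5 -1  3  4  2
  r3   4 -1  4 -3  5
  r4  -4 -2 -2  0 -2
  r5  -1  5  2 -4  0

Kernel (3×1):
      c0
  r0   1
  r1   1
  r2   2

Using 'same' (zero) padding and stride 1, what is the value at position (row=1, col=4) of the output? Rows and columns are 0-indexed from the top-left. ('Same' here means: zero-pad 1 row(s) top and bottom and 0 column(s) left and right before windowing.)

The receptive field on the zero-padded input at this output position is [1 / 2 / 2]. Elementwise product with the kernel and sum: 1·1 + 2·1 + 2·2.

7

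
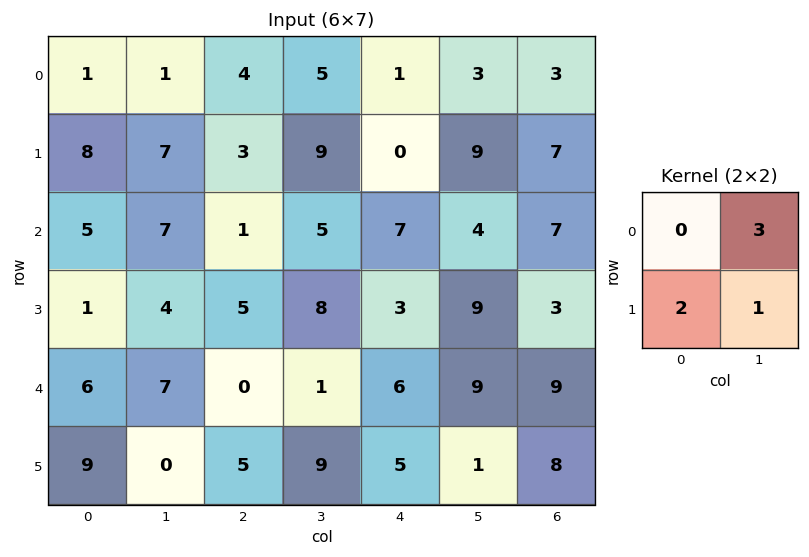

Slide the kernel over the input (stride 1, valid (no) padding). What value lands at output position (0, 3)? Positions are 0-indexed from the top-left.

21

The receptive field on the input at this output position is [5 1 / 9 0]. Elementwise product with the kernel and sum: 1·3 + 9·2 + 0·1.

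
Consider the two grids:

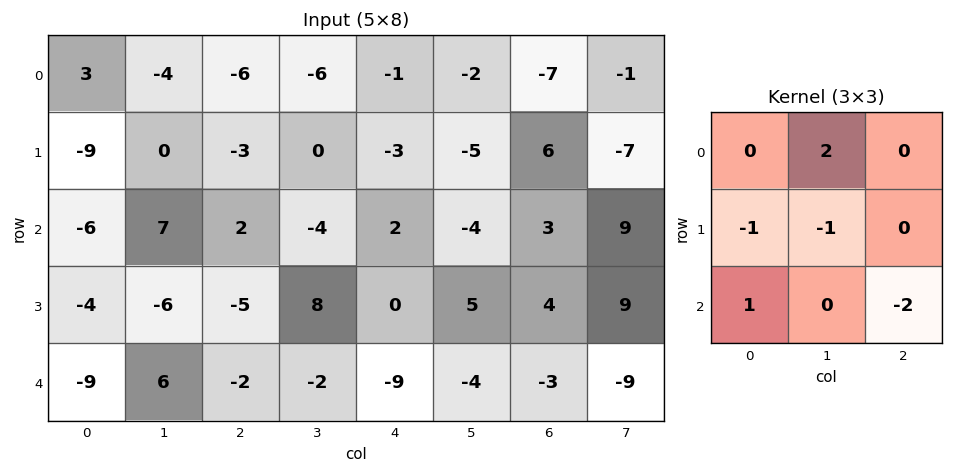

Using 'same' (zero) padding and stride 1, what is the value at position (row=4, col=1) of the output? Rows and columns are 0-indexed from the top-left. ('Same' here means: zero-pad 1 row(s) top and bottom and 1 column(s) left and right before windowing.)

-9

The receptive field on the zero-padded input at this output position is [-4 -6 -5 / -9 6 -2 / 0 0 0]. Elementwise product with the kernel and sum: -6·2 + -9·-1 + 6·-1 + 0·1 + 0·-2.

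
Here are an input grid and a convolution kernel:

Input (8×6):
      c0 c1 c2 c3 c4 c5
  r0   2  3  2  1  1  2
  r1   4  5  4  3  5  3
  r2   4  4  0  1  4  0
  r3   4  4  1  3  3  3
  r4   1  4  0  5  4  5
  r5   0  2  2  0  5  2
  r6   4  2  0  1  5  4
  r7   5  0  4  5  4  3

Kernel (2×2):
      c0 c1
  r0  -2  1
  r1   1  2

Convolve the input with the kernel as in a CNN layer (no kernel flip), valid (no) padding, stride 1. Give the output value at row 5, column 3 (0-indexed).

The receptive field on the input at this output position is [0 5 / 1 5]. Elementwise product with the kernel and sum: 0·-2 + 5·1 + 1·1 + 5·2.

16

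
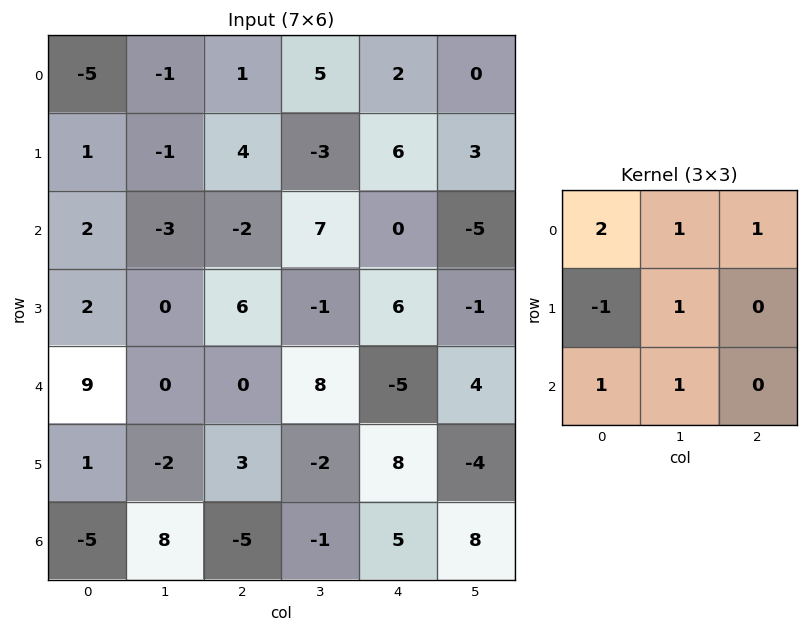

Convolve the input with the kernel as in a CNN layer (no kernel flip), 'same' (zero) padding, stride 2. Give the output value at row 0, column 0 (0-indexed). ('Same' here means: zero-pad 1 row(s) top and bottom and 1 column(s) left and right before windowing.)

The receptive field on the zero-padded input at this output position is [0 0 0 / 0 -5 -1 / 0 1 -1]. Elementwise product with the kernel and sum: 0·2 + 0·1 + 0·1 + 0·-1 + -5·1 + 0·1 + 1·1.

-4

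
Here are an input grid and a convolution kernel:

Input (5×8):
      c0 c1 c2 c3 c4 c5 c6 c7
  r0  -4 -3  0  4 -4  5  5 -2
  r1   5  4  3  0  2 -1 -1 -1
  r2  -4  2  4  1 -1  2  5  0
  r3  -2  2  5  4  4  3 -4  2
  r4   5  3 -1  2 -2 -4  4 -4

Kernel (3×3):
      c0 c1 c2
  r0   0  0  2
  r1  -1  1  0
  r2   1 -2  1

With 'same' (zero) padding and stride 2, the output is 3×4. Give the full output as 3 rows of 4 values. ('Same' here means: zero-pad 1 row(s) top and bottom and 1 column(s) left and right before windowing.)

-10 1 -13 0
10 -2 -5 14
9 4 2 12

Output[0,0]: The receptive field on the zero-padded input at this output position is [0 0 0 / 0 -4 -3 / 0 5 4]. Elementwise product with the kernel and sum: 0·2 + 0·-1 + -4·1 + 0·1 + 5·-2 + 4·1.
Output[0,1]: The receptive field on the zero-padded input at this output position is [0 0 0 / -3 0 4 / 4 3 0]. Elementwise product with the kernel and sum: 0·2 + -3·-1 + 0·1 + 4·1 + 3·-2 + 0·1.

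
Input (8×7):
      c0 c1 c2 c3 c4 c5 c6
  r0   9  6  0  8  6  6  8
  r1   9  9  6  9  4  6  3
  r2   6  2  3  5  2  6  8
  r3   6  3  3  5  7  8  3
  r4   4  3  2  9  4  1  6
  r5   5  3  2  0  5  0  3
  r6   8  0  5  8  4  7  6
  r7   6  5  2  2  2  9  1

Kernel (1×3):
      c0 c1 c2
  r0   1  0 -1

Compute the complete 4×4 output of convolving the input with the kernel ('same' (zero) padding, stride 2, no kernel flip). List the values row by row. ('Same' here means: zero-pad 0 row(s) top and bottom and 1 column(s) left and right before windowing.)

-6 -2 2 6
-2 -3 -1 6
-3 -6 8 1
0 -8 1 7

Output[0,0]: The receptive field on the zero-padded input at this output position is [0 9 6]. Elementwise product with the kernel and sum: 0·1 + 6·-1.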